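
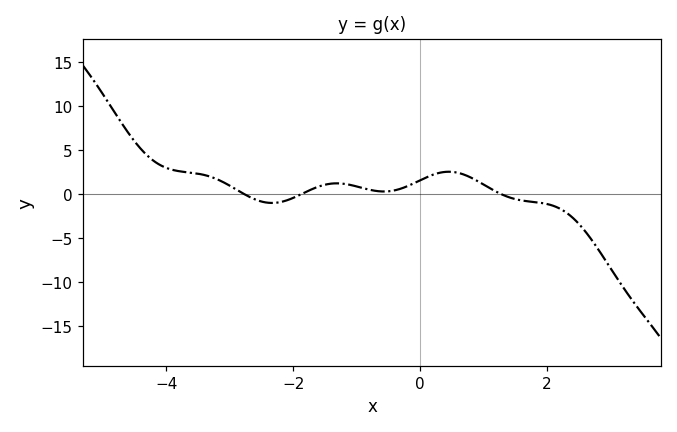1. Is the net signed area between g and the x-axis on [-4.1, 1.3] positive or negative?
positive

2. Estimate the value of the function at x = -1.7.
0.5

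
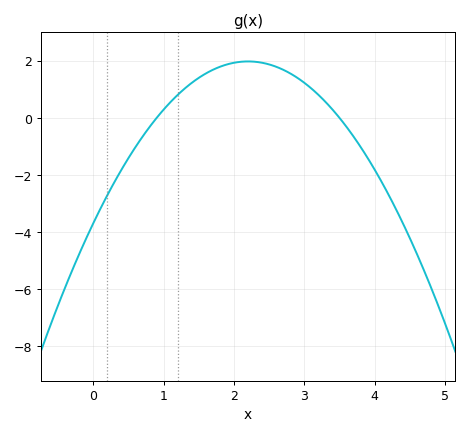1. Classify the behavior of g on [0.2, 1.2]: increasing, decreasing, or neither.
increasing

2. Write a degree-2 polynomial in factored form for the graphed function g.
y = -1.17(x - 0.9)(x - 3.5)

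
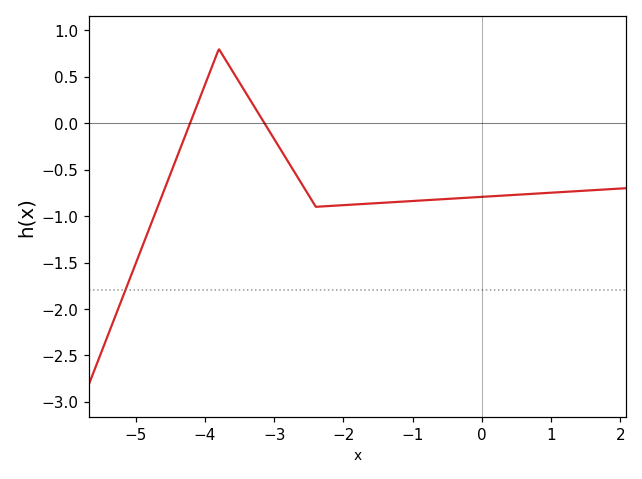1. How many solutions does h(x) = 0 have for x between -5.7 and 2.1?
2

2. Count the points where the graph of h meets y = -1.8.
1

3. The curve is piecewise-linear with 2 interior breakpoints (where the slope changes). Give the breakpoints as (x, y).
(-3.8, 0.8); (-2.4, -0.9)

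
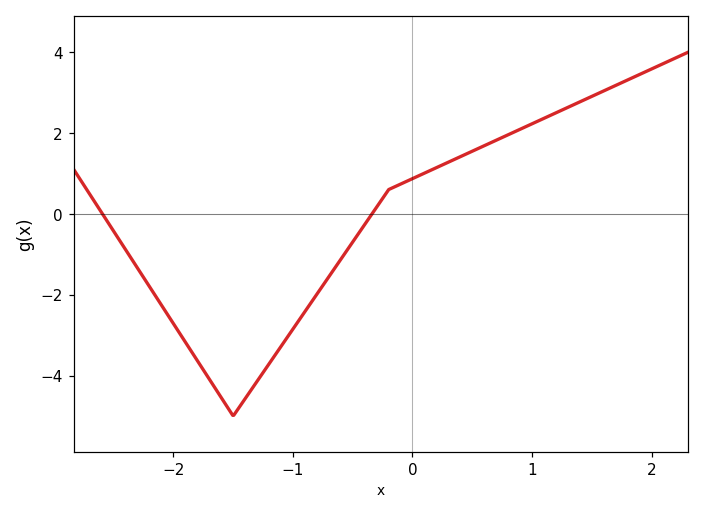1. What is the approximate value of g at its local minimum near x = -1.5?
-5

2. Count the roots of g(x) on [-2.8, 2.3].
2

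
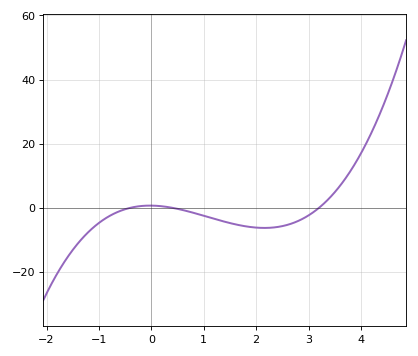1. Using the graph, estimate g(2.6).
-6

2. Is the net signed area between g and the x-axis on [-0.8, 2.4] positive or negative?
negative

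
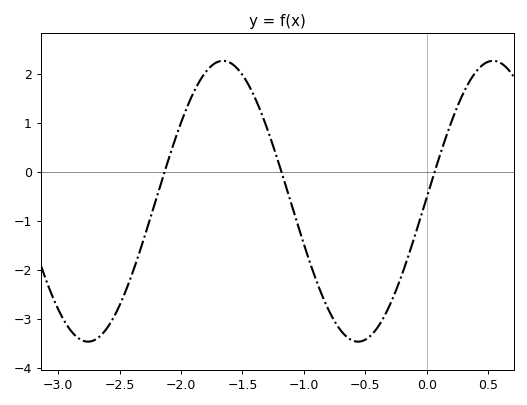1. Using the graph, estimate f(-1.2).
0.137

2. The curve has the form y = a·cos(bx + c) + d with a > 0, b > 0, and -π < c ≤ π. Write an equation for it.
y = 2.87cos(2.86x - 1.54) - 0.6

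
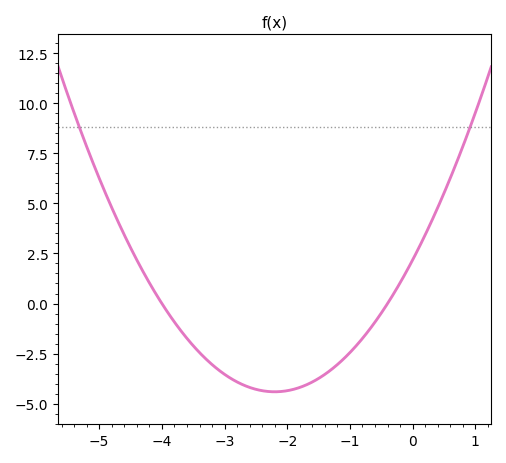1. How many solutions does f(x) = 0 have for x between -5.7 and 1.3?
2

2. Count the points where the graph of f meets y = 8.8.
2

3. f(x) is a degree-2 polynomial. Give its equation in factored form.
y = 1.36(x + 4)(x + 0.4)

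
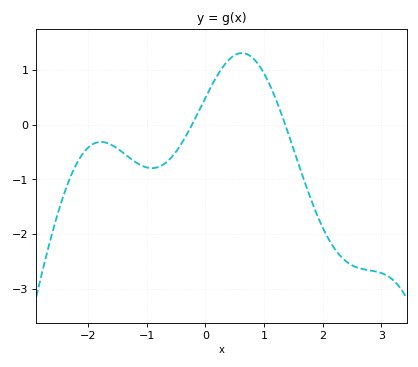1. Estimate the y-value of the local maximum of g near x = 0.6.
1.31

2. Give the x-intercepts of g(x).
-0.228, 1.36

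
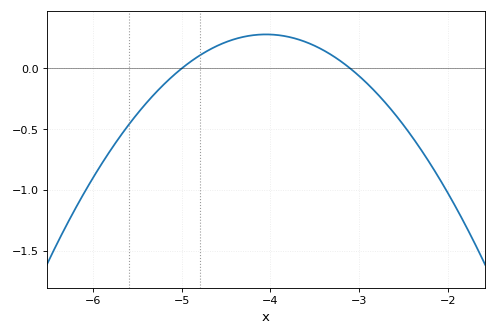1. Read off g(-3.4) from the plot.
0.15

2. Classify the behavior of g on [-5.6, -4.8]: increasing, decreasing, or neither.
increasing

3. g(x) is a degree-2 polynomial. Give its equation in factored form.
y = -0.31(x + 5)(x + 3.1)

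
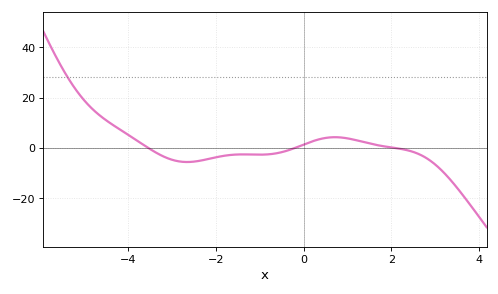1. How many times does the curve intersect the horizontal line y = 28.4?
1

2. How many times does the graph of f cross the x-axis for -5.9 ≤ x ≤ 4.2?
3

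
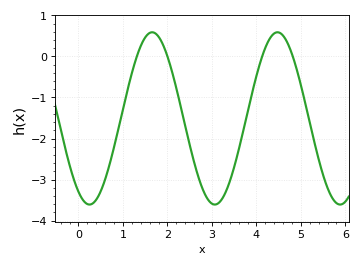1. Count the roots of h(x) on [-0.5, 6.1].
4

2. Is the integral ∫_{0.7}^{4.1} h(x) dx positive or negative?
negative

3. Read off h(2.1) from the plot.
-0.357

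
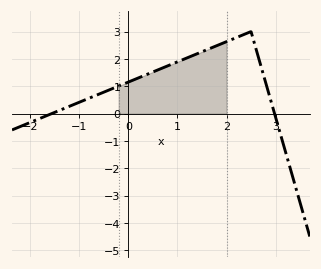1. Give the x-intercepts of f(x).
-1.56, 2.98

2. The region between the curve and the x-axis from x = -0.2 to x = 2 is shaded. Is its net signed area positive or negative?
positive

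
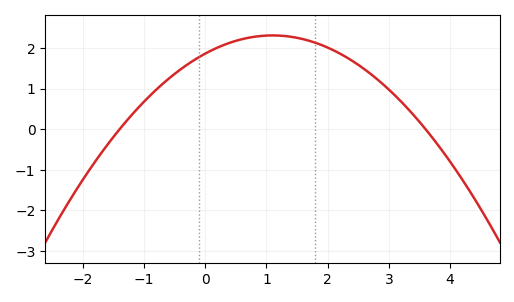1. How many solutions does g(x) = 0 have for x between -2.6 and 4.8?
2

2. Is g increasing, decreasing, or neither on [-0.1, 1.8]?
neither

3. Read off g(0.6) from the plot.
2.2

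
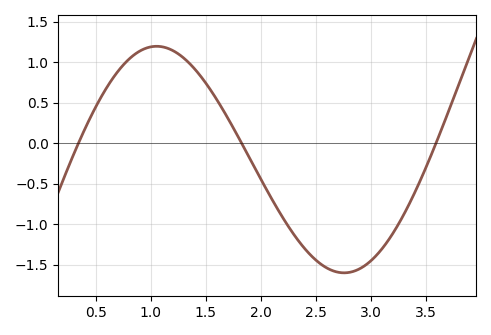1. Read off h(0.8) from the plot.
1.04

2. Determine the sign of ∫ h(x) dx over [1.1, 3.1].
negative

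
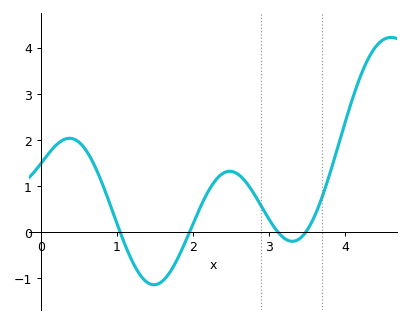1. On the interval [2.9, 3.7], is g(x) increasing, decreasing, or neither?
neither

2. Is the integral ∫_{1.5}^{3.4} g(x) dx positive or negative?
positive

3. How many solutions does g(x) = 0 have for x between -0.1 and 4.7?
4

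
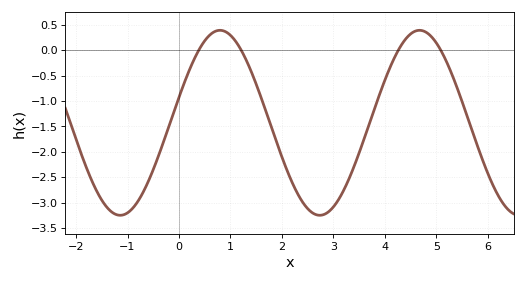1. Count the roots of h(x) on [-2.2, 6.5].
4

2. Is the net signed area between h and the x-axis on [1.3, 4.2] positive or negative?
negative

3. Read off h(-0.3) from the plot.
-1.8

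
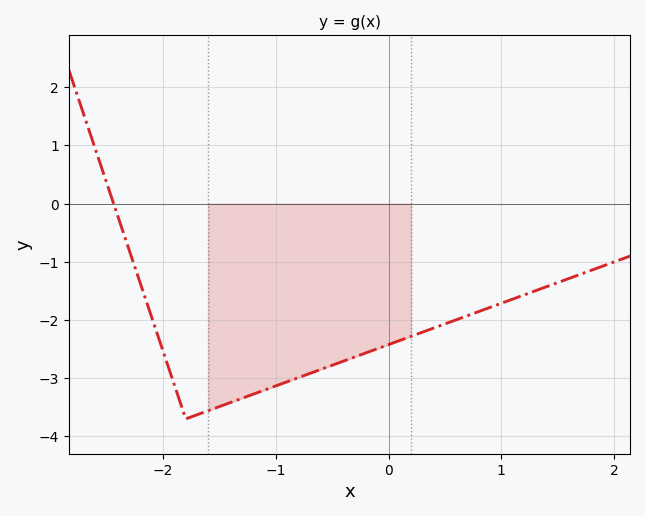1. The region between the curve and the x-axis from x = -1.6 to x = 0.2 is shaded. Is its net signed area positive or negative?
negative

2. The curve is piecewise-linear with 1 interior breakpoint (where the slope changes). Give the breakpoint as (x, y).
(-1.8, -3.7)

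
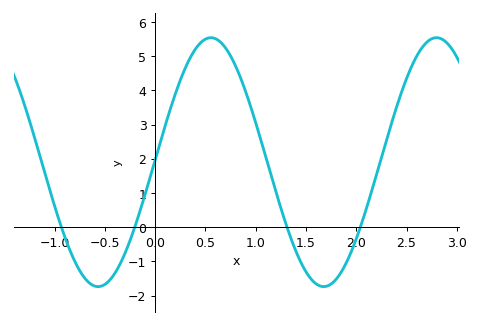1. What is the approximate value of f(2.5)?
4.3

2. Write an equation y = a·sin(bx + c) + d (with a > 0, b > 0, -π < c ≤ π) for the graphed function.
y = 3.64sin(2.8x + 0.02) + 1.9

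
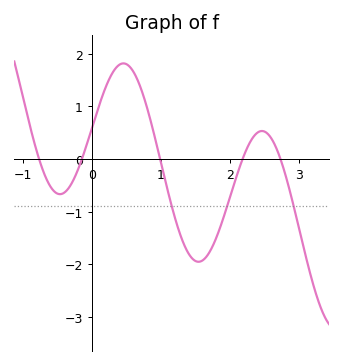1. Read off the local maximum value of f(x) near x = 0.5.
1.82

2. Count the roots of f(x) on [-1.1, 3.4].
5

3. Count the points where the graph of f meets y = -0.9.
3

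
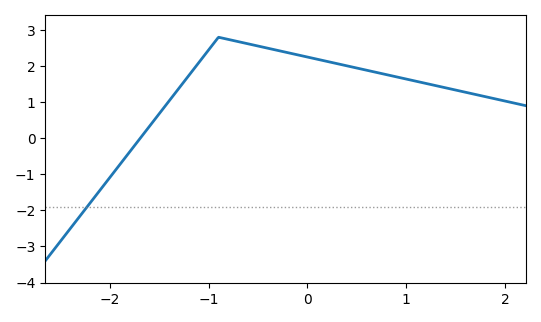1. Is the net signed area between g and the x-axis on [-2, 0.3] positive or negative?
positive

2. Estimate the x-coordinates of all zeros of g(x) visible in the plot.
-1.7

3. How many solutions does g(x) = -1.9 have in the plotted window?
1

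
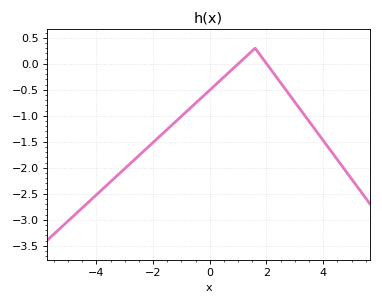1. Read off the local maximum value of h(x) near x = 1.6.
0.299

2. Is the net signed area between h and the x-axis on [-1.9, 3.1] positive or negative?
negative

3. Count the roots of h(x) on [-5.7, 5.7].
2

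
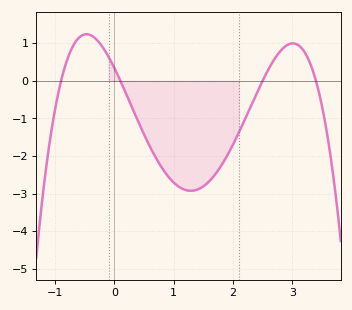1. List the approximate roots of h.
-0.9, 0.1, 2.5, 3.4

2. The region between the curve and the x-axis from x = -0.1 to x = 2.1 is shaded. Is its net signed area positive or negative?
negative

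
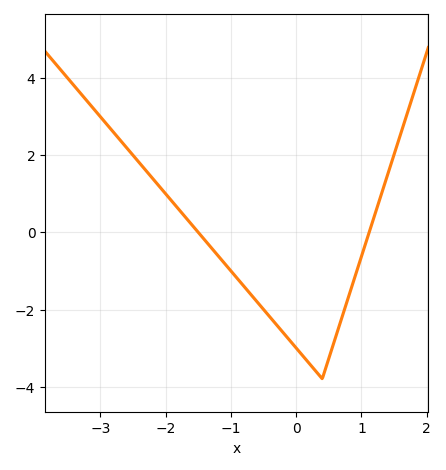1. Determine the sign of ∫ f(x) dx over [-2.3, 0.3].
negative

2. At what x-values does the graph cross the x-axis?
-1.5, 1.1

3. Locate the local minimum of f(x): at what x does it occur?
0.4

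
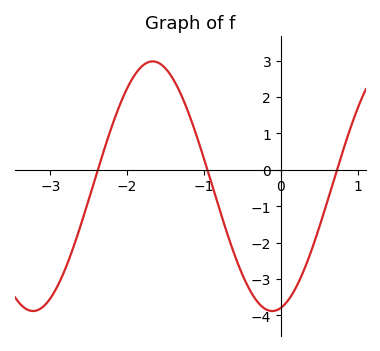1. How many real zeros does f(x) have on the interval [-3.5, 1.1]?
3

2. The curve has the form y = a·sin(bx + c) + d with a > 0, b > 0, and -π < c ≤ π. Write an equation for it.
y = 3.43sin(2.02x - 1.34) - 0.45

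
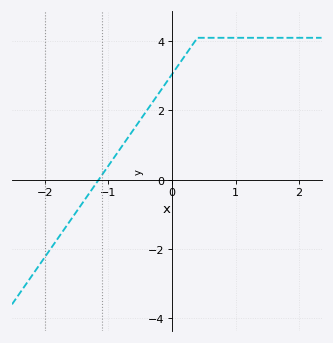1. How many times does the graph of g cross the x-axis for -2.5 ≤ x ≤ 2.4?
1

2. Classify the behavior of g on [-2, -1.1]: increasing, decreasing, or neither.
increasing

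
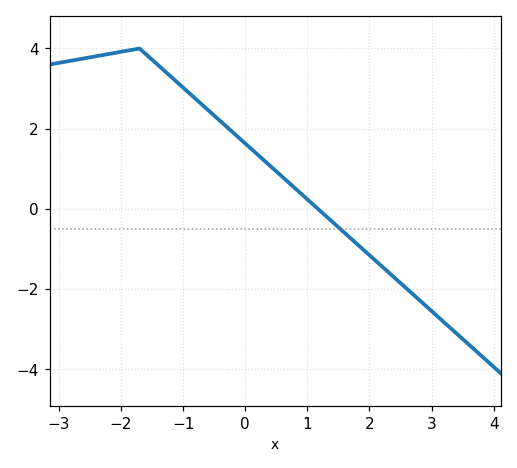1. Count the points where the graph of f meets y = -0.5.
1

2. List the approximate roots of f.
1.2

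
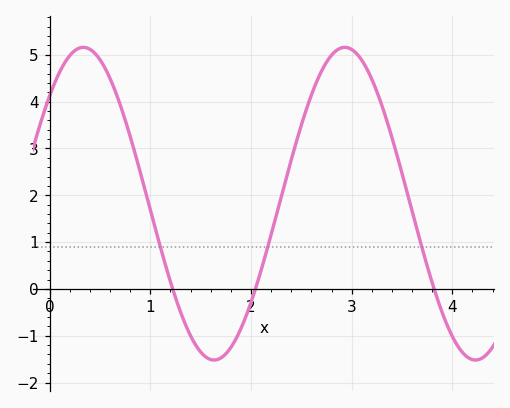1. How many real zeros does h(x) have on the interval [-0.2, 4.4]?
3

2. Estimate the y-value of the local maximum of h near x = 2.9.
5.2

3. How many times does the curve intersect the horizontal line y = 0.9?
3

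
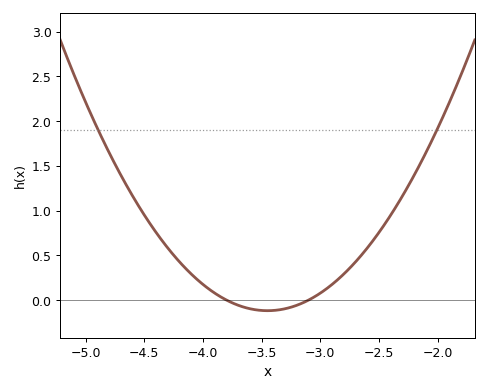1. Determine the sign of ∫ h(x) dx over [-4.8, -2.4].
positive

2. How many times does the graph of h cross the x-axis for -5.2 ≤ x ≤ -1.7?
2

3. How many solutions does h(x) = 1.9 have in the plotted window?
2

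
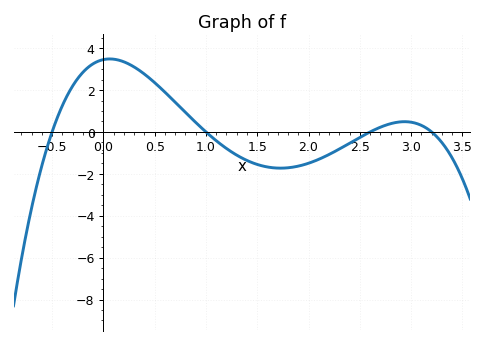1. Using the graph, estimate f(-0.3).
2.19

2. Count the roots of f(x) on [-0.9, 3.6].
4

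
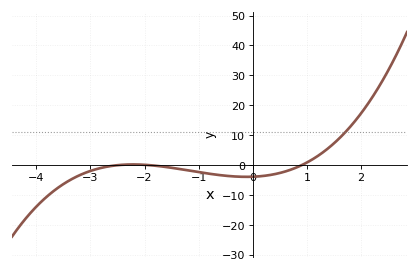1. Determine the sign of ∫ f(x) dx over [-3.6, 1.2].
negative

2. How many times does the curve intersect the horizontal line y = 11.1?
1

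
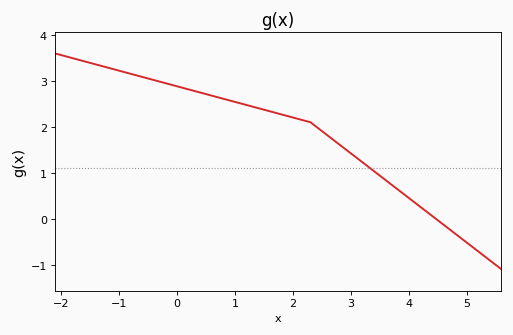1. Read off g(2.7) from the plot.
1.71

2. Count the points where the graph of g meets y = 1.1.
1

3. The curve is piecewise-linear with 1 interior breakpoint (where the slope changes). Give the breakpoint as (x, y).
(2.3, 2.1)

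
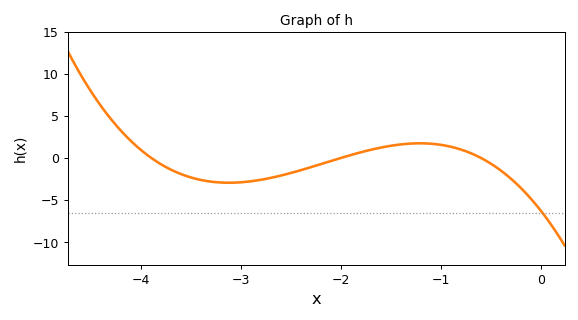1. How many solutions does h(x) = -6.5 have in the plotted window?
1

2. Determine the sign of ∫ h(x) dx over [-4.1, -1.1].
negative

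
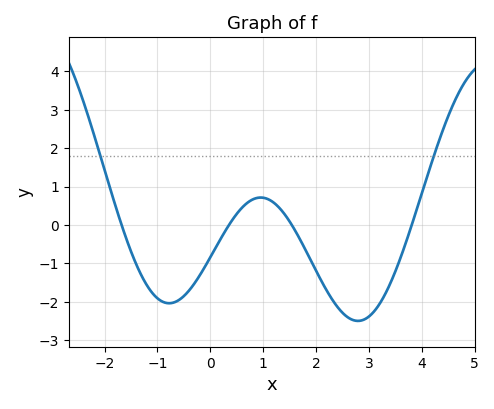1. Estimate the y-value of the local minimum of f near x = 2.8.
-2.5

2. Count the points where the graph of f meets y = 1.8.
2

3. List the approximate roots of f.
-1.6, 0.4, 1.6, 3.8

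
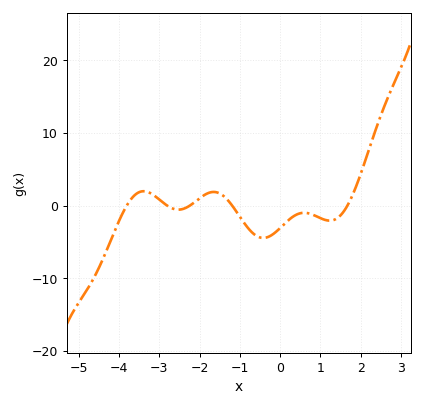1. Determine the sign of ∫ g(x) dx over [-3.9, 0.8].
negative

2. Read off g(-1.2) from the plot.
0.078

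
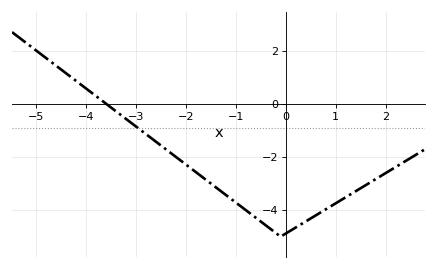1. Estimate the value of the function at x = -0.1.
-5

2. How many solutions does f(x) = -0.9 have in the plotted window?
1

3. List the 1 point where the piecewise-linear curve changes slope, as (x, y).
(-0.1, -5)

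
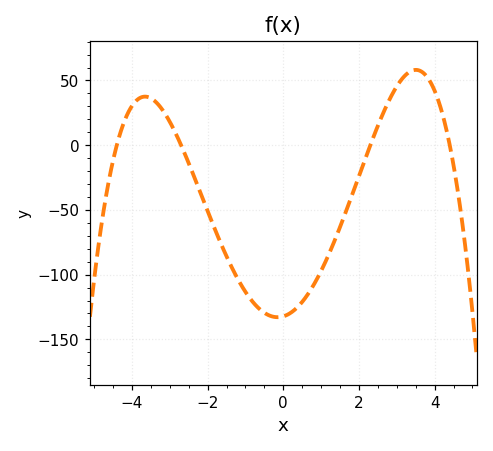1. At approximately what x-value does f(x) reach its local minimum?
-0.153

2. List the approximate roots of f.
-4.4, -2.7, 2.3, 4.4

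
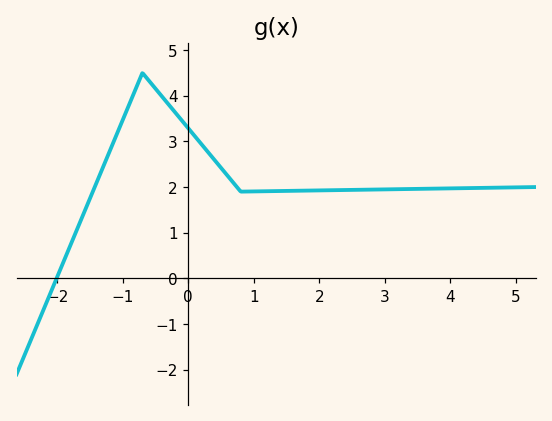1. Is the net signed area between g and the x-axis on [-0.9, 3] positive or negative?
positive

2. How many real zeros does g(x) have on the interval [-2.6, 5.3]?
1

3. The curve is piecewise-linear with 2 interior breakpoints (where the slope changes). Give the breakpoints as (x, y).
(-0.7, 4.5); (0.8, 1.9)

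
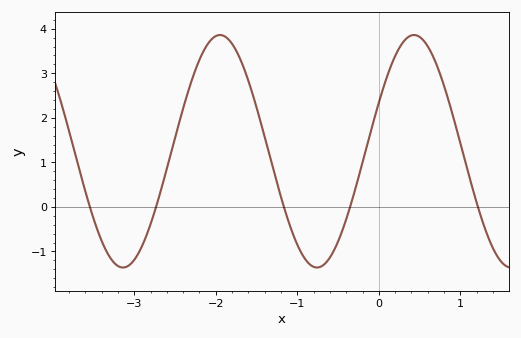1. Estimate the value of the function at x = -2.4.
2.21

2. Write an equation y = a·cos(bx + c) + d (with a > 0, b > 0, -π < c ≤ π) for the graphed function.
y = 2.61cos(2.64x - 1.14) + 1.25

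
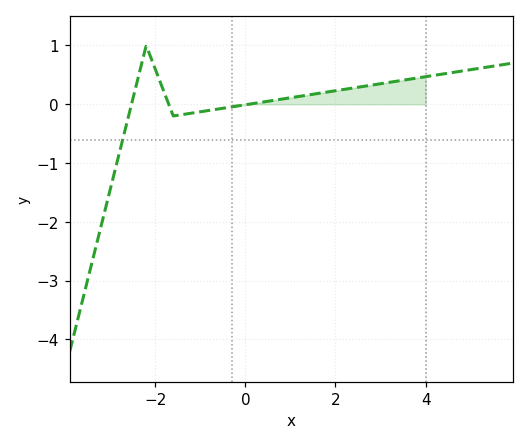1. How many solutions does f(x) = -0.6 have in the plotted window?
1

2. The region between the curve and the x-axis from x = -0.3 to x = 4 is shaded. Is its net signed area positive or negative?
positive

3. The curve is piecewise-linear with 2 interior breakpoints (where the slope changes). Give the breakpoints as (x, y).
(-2.2, 1); (-1.6, -0.2)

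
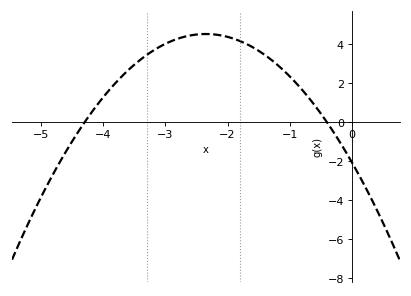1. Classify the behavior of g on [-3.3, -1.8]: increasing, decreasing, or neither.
neither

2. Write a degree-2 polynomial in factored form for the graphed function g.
y = -1.19(x + 4.3)(x + 0.4)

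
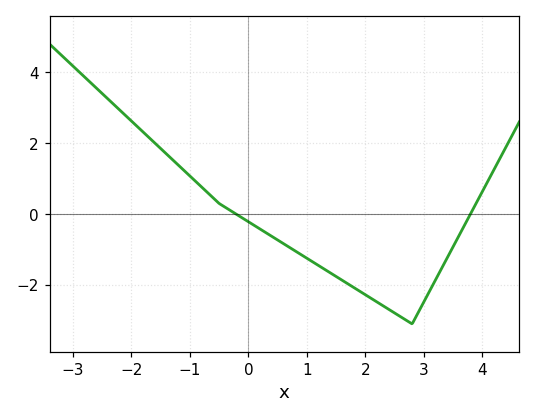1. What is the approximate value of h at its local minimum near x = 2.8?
-3.1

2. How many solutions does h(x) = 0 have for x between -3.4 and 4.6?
2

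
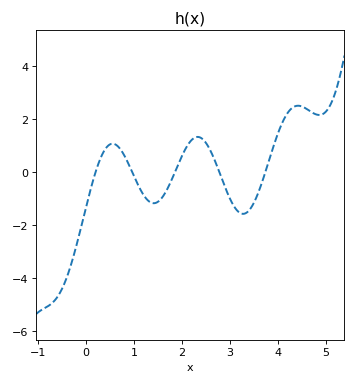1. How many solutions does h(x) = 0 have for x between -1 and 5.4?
5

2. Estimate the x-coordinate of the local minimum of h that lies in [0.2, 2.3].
1.41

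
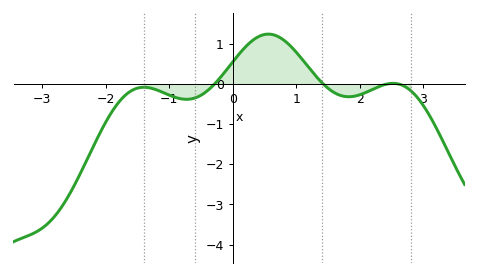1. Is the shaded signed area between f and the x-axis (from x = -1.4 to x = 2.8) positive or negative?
positive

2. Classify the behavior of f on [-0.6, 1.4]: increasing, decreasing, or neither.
neither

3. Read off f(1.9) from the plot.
-0.3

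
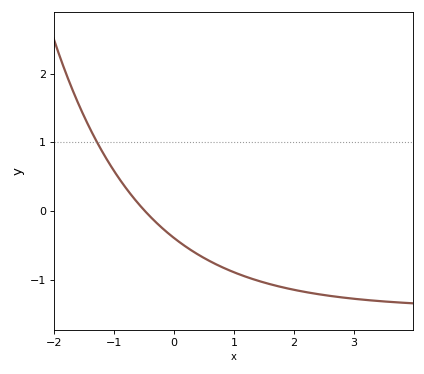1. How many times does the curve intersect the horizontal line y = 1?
1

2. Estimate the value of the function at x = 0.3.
-0.6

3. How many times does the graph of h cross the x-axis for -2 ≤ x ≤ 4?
1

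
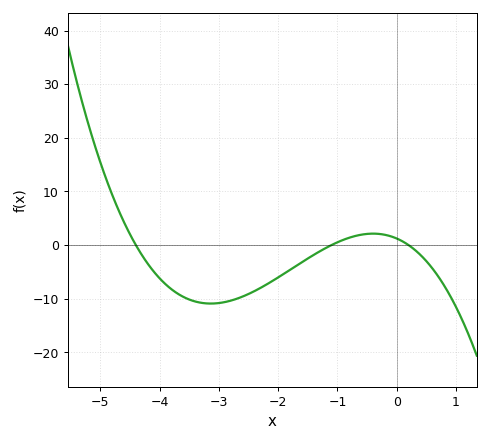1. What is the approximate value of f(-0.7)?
2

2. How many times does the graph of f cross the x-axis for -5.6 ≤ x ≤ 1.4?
3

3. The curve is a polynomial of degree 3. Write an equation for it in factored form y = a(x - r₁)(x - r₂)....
y = -1.27(x + 4.4)(x + 1.1)(x - 0.2)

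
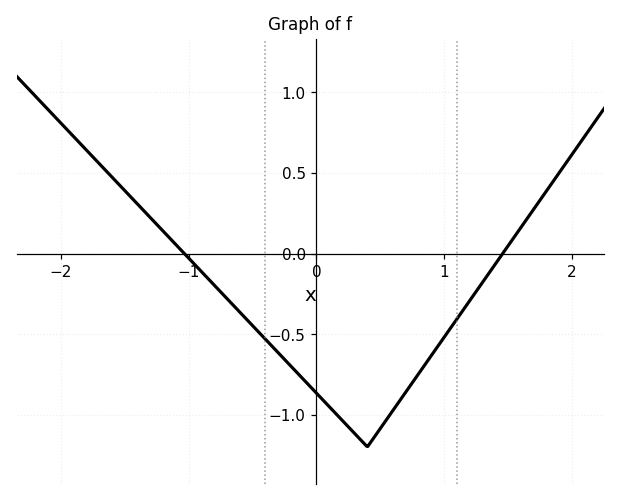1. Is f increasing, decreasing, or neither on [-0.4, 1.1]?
neither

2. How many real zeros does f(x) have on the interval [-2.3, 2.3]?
2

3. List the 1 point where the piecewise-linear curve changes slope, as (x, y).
(0.4, -1.2)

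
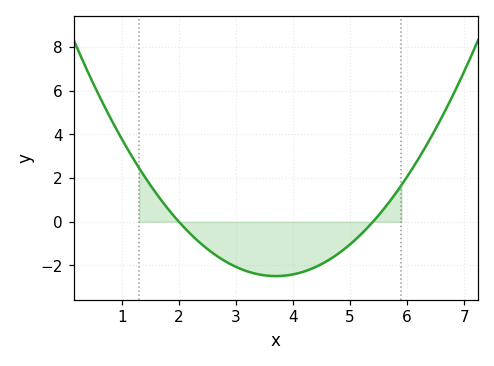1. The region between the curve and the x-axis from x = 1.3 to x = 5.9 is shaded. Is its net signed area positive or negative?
negative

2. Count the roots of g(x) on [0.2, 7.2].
2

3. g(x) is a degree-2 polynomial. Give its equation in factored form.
y = 0.86(x - 2)(x - 5.4)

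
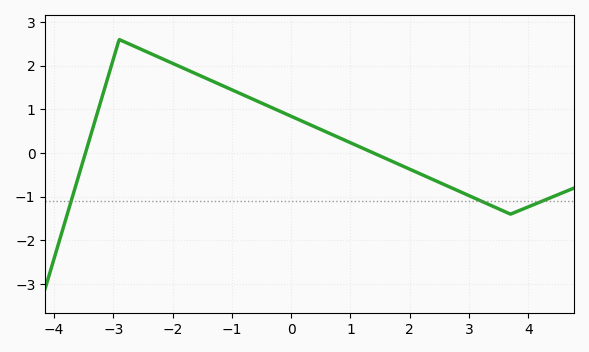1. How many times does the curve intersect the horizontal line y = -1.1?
3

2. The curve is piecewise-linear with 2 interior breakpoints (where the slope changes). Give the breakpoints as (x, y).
(-2.9, 2.6); (3.7, -1.4)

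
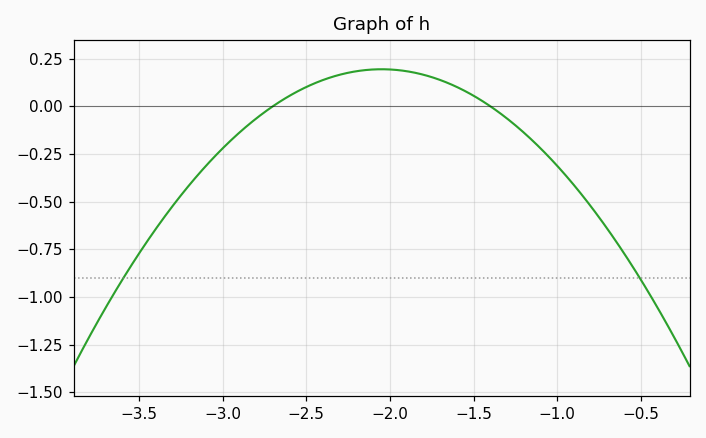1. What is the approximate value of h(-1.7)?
0.14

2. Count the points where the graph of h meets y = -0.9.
2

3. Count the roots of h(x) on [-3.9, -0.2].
2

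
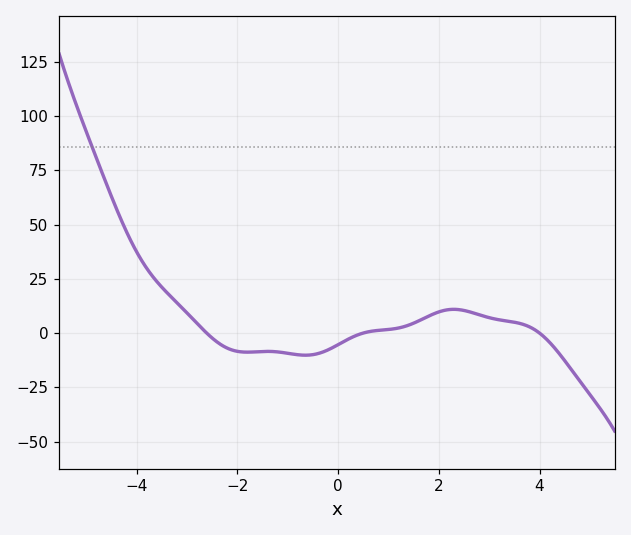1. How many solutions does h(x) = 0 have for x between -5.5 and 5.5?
3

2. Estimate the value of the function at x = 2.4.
10.8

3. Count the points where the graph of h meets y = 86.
1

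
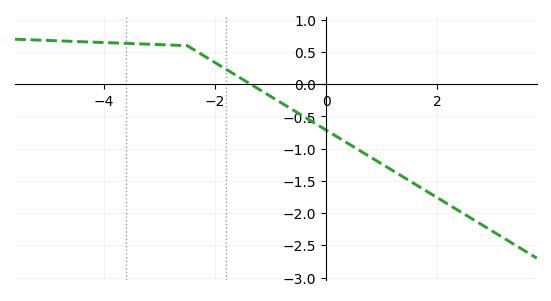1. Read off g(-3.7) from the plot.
0.639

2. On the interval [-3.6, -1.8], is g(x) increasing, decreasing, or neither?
decreasing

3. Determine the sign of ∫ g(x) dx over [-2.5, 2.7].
negative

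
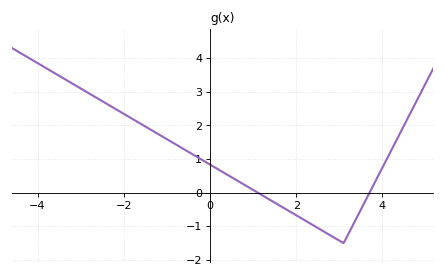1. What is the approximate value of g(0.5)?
0.5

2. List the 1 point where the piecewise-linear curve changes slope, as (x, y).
(3.1, -1.5)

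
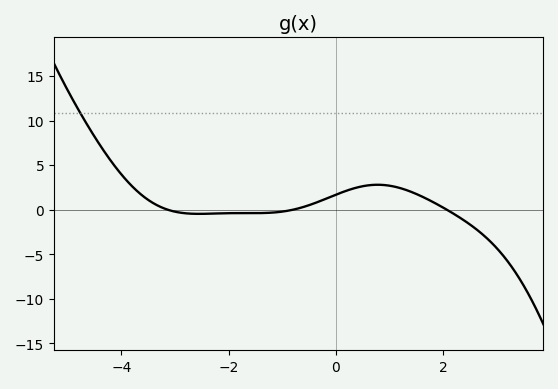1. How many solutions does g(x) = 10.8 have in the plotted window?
1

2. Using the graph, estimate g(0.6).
2.5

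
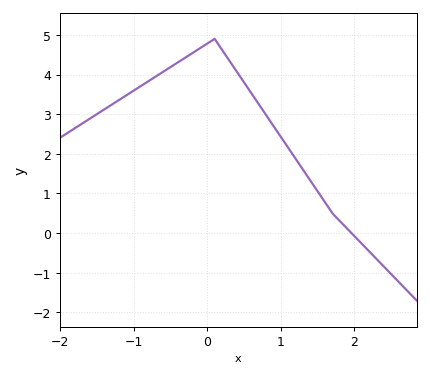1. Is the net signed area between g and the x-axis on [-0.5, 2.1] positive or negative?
positive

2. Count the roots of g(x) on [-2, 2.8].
1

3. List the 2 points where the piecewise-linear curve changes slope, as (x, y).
(0.1, 4.9); (1.7, 0.5)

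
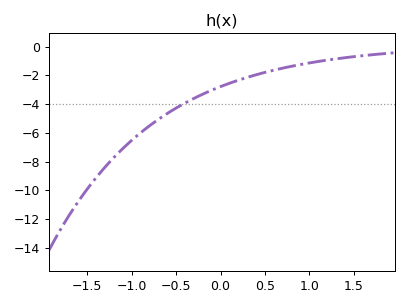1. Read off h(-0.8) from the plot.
-5.51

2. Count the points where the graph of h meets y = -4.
1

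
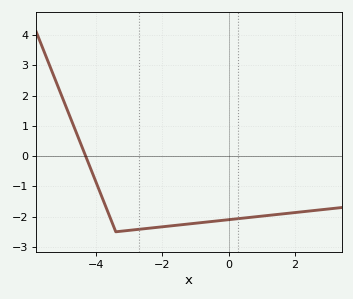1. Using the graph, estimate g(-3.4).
-2.5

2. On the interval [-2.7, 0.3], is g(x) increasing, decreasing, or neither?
increasing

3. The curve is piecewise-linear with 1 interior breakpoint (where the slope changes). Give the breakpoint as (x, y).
(-3.4, -2.5)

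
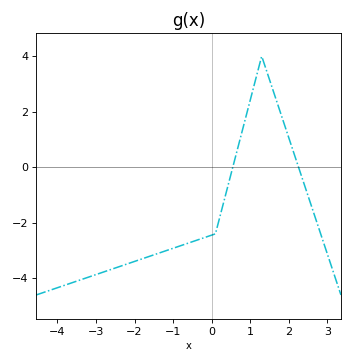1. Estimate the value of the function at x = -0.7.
-2.78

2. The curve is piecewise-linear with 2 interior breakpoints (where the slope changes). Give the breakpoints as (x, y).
(0.1, -2.4); (1.3, 4)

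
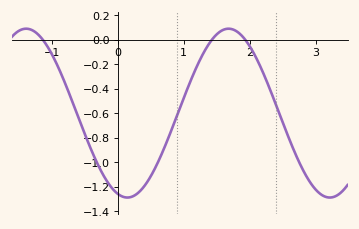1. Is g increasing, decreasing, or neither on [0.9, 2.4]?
neither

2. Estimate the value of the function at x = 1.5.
0.044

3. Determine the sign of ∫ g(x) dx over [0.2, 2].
negative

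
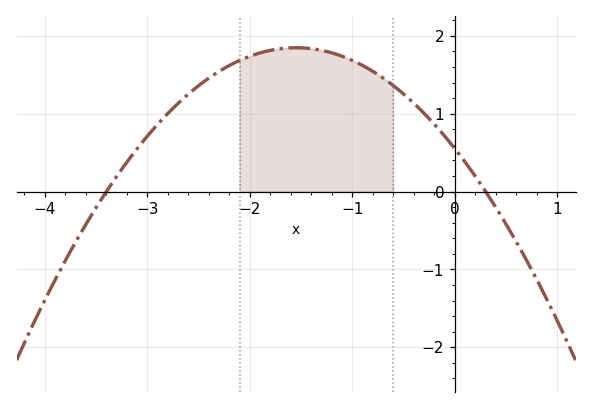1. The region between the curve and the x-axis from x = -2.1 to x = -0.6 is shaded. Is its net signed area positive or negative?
positive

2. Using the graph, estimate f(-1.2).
1.78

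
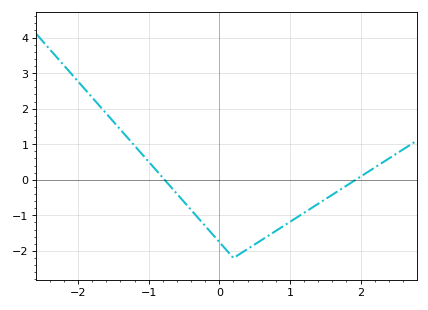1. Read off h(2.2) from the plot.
0.344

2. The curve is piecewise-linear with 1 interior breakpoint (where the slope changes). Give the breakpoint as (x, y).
(0.2, -2.2)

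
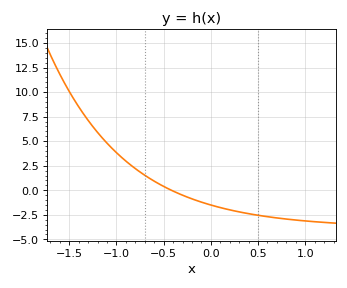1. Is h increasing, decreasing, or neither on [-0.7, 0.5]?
decreasing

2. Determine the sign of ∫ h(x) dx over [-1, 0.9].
negative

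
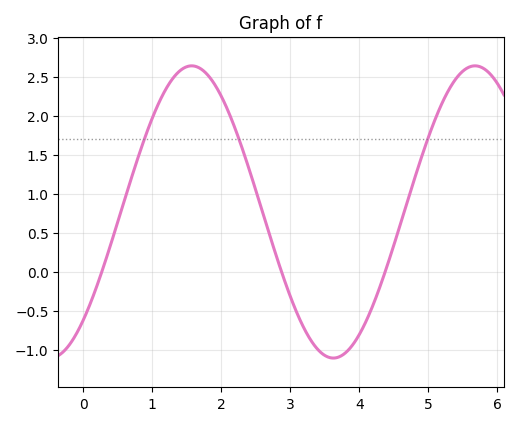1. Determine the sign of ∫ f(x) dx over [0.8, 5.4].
positive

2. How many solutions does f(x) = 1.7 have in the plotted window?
3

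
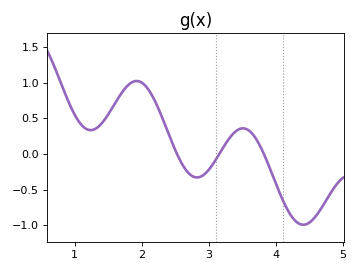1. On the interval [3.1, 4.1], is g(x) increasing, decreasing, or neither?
neither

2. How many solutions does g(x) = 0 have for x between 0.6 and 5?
3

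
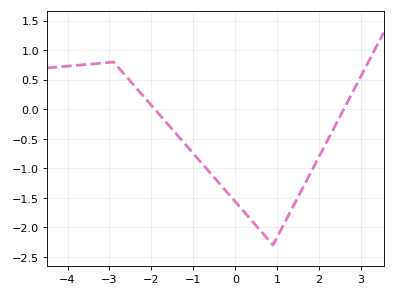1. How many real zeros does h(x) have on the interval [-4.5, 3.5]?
2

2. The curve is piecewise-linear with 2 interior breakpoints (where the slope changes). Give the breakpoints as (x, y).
(-2.9, 0.8); (0.9, -2.3)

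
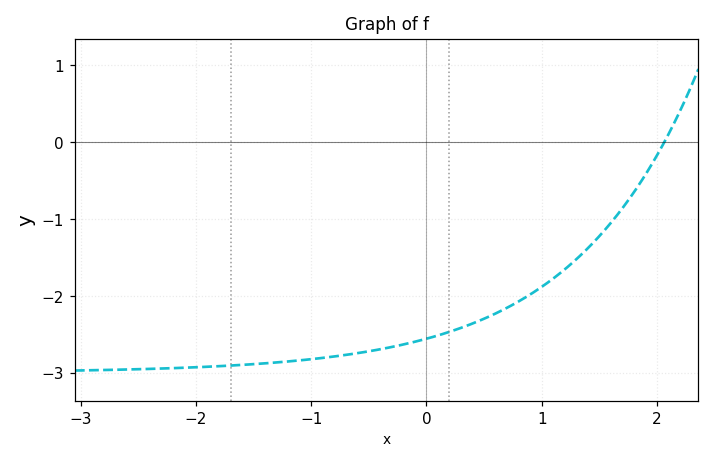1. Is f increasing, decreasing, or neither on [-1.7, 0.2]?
increasing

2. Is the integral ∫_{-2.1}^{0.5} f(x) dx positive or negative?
negative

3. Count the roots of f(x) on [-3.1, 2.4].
1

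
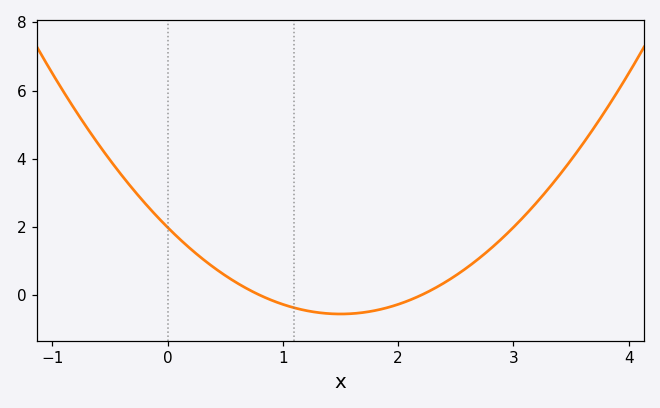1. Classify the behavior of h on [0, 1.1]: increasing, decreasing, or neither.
decreasing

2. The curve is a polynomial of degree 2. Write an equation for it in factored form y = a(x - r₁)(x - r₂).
y = 1.13(x - 0.8)(x - 2.2)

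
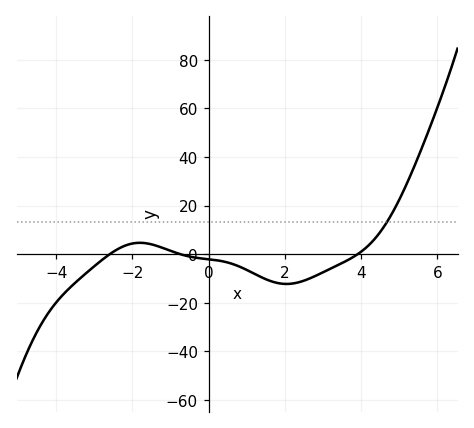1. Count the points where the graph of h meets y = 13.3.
1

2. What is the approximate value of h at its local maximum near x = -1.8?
4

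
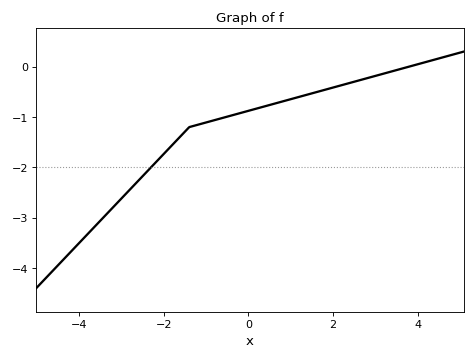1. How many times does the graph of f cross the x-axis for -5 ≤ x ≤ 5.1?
1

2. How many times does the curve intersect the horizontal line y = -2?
1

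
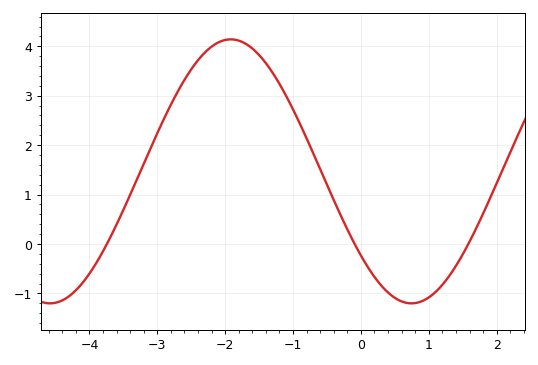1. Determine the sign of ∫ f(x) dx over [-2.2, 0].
positive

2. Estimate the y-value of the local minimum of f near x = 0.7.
-1.2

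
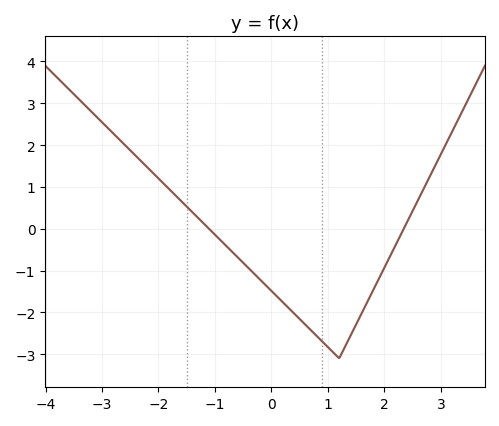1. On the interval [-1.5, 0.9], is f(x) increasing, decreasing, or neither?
decreasing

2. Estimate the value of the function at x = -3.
2.5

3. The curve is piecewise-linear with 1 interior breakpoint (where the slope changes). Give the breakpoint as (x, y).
(1.2, -3.1)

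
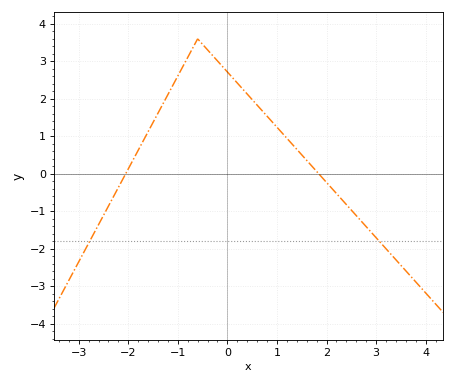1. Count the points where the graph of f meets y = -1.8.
2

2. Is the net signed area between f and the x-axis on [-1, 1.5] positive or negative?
positive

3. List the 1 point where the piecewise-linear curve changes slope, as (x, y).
(-0.6, 3.6)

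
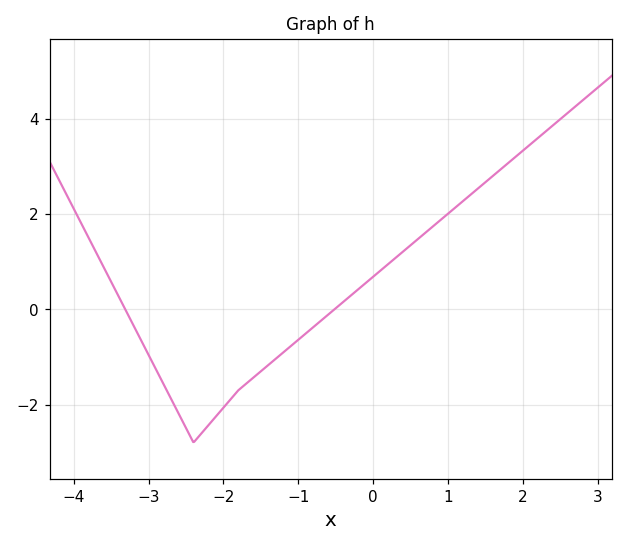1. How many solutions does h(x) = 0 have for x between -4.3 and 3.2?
2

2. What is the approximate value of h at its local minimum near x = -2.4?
-2.8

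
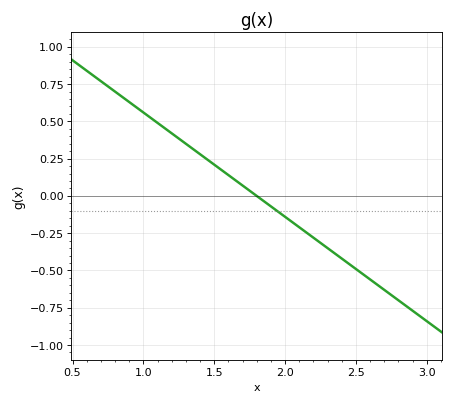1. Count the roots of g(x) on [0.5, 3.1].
1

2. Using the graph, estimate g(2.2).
-0.3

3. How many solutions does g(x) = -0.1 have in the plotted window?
1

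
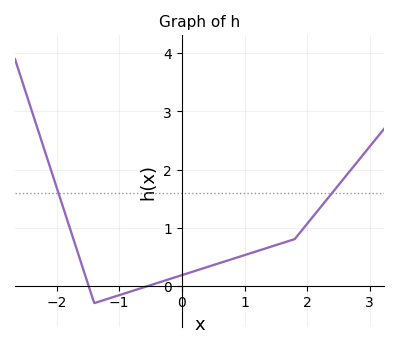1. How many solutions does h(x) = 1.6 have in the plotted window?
2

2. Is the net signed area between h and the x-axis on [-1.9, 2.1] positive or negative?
positive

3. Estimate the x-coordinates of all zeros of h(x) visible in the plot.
-1.5, -0.5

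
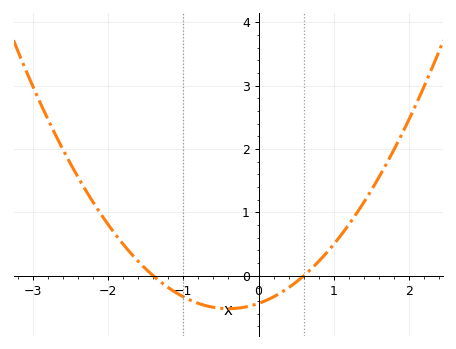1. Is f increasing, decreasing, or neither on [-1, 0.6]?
neither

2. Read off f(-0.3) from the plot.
-0.5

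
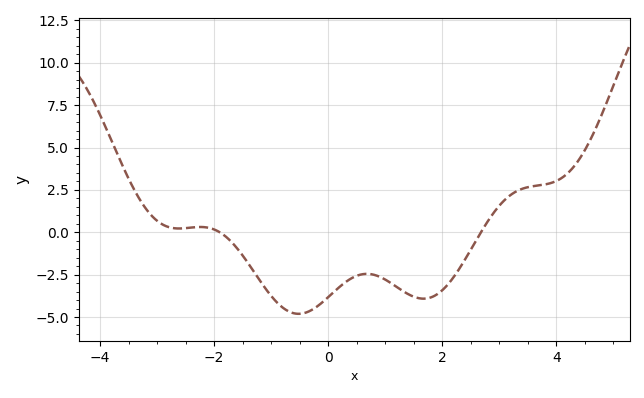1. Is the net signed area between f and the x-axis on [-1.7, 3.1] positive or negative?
negative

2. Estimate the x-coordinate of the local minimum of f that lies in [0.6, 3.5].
1.6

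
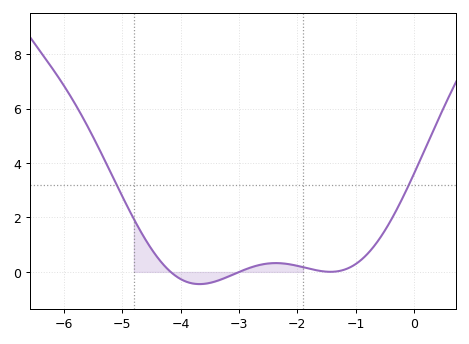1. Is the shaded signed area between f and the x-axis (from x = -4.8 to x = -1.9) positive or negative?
positive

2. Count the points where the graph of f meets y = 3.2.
2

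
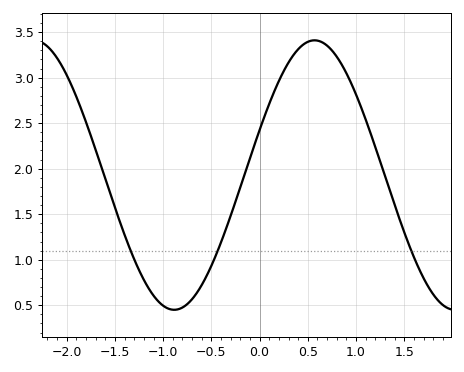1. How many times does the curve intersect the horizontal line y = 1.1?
3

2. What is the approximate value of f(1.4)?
1.6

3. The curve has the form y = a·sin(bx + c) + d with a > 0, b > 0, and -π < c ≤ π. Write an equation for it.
y = 1.48sin(2.2x + 0.34) + 1.93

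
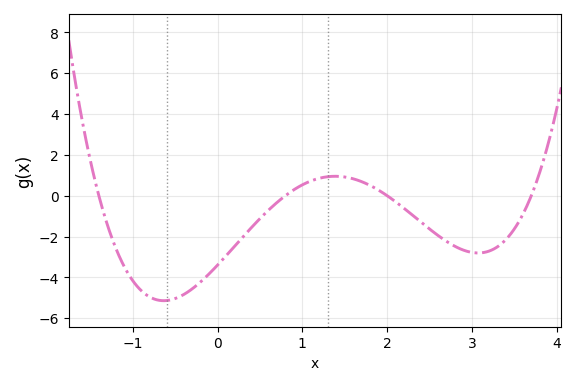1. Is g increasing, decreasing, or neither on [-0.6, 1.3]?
increasing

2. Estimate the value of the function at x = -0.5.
-5.04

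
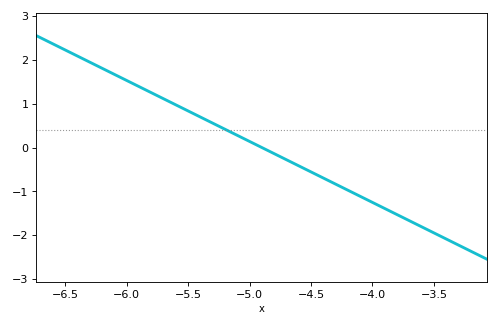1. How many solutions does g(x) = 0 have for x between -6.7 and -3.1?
1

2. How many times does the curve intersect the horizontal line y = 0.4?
1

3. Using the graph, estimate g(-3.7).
-1.67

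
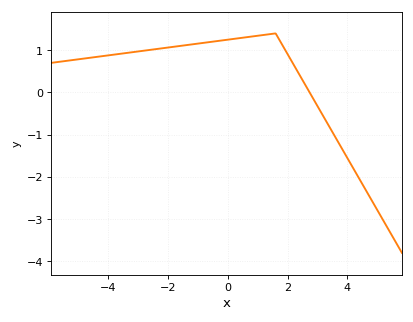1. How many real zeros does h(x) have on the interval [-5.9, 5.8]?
1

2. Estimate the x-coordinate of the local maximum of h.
1.6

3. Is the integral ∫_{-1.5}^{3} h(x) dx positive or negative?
positive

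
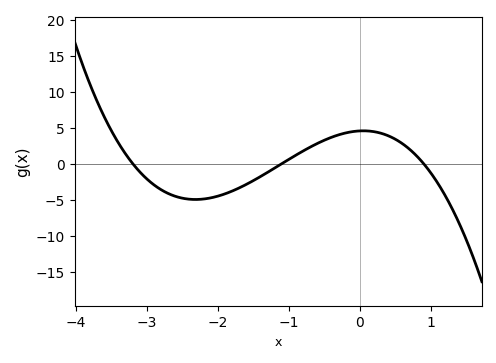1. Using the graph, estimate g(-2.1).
-5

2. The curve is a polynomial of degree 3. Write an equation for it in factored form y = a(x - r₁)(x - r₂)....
y = -1.44(x + 3.2)(x + 1.1)(x - 0.9)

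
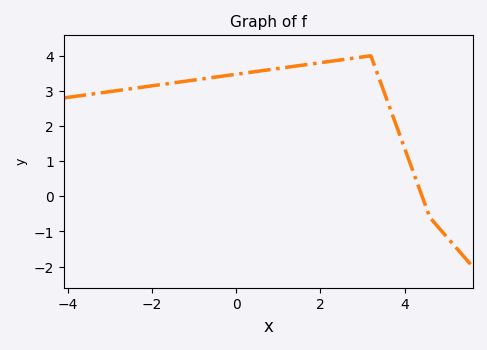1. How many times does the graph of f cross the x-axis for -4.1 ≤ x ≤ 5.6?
1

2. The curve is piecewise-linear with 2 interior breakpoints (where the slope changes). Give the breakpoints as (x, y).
(3.2, 4); (4.6, -0.6)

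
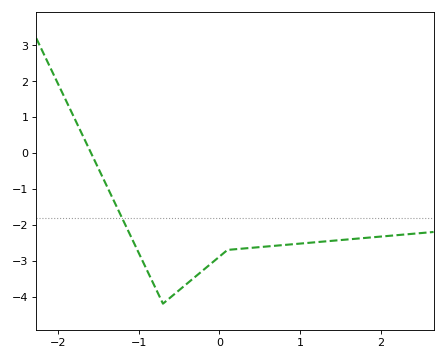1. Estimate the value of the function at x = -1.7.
0.5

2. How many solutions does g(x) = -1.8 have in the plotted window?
1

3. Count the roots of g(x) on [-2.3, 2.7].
1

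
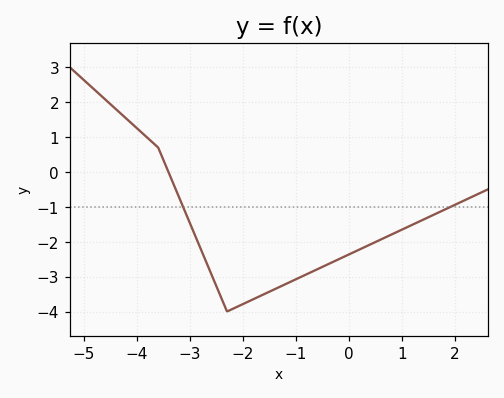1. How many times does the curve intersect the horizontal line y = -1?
2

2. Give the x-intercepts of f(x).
-3.4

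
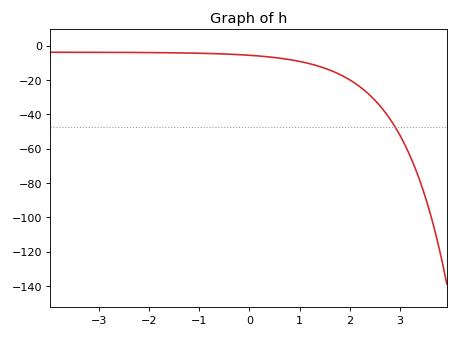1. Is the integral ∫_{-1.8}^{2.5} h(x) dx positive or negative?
negative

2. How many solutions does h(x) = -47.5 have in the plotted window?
1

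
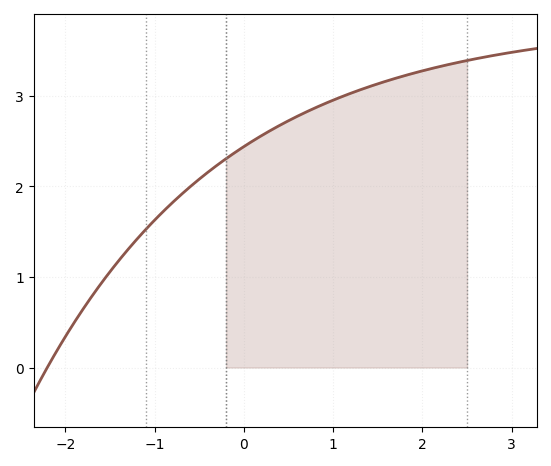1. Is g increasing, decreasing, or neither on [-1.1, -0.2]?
increasing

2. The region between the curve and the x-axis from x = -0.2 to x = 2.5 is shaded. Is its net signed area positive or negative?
positive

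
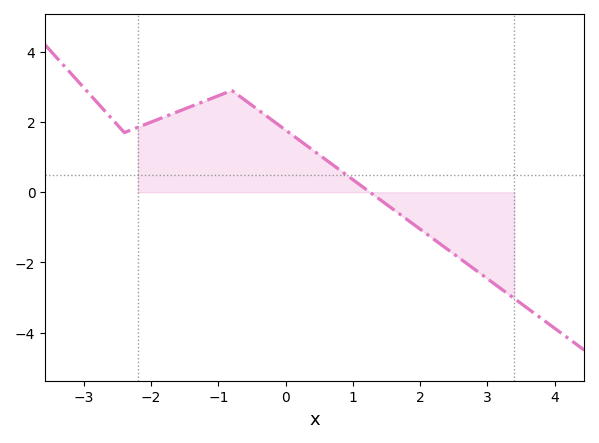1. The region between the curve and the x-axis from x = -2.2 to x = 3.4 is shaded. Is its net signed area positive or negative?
positive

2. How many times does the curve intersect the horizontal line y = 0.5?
1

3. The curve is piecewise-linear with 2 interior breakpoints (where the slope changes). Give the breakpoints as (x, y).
(-2.4, 1.7); (-0.8, 2.9)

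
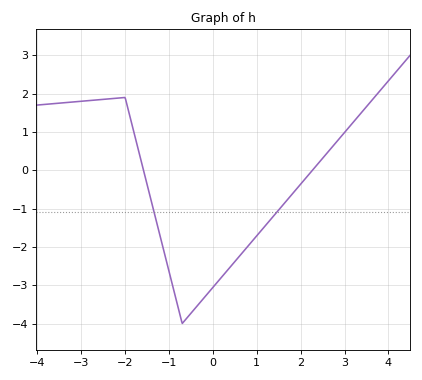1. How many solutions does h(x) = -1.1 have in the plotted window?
2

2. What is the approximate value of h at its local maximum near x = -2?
1.9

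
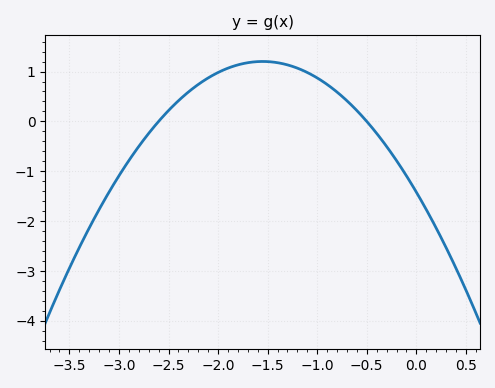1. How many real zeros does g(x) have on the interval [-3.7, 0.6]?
2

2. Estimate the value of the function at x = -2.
1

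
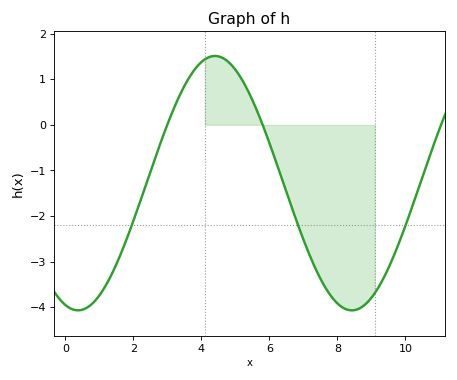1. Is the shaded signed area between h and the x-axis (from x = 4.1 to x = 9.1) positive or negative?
negative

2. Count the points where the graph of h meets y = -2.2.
3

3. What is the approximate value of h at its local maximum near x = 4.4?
1.5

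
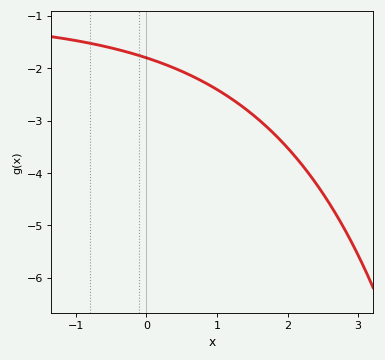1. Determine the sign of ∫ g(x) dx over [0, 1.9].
negative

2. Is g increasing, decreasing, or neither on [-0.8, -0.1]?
decreasing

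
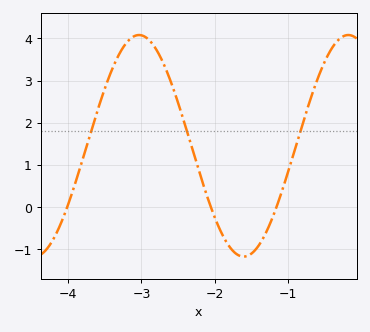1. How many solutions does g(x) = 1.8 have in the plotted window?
3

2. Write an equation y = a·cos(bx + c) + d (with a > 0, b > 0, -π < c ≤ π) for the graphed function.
y = 2.63cos(2.2x + 0.39) + 1.45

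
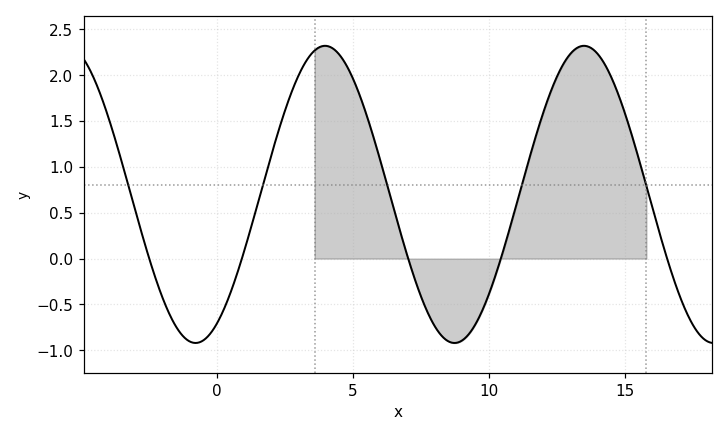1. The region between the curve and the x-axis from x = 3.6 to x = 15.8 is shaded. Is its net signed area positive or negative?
positive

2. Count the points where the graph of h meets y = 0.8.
5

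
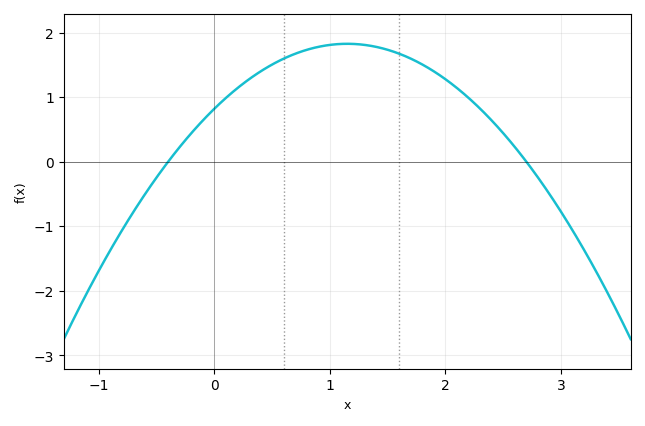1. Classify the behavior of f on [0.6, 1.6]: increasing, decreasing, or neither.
neither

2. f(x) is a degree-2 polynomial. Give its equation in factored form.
y = -0.76(x + 0.4)(x - 2.7)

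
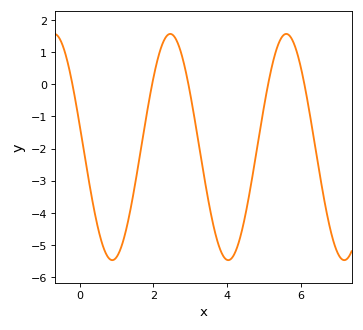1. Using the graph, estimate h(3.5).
-3.7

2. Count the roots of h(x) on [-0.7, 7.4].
5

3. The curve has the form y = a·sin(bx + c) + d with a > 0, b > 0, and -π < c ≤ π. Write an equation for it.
y = 3.52sin(2x + 2.9) - 1.95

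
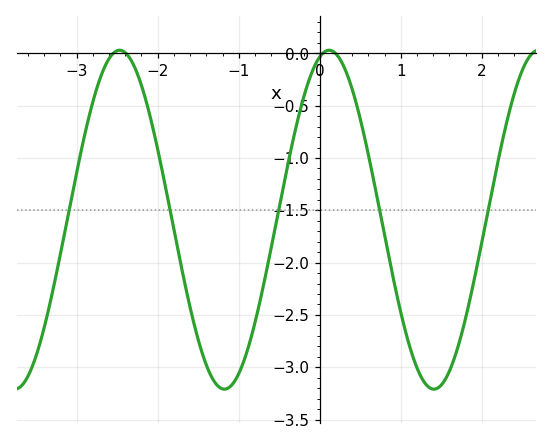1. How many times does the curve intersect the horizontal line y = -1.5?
5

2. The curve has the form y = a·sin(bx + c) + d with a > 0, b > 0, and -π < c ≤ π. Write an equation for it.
y = 1.62sin(2.43x + 1.29) - 1.59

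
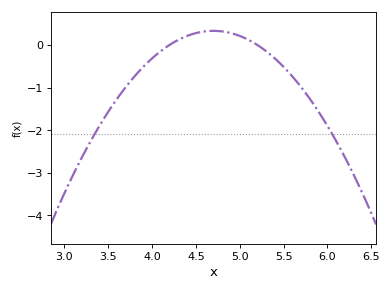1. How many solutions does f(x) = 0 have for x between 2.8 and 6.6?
2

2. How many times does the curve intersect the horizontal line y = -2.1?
2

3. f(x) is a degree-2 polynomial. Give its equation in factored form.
y = -1.32(x - 4.2)(x - 5.2)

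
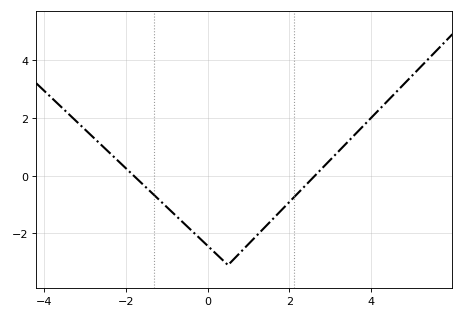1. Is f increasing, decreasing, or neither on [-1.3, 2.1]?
neither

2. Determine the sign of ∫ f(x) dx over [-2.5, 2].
negative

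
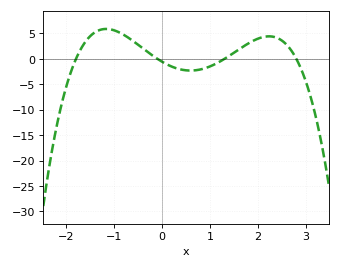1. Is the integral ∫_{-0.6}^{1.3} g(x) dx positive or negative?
negative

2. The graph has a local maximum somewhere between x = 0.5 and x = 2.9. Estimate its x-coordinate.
2.23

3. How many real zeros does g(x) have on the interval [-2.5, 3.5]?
4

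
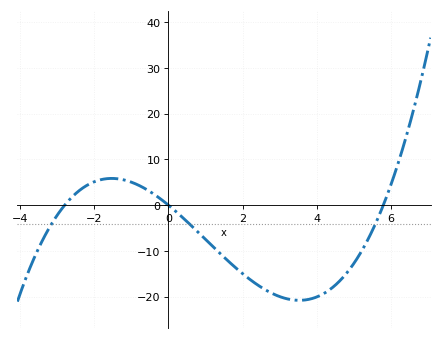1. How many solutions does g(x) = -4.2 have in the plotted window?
3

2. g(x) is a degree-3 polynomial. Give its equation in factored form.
y = 0.41(x + 2.8)(x - 0)(x - 5.8)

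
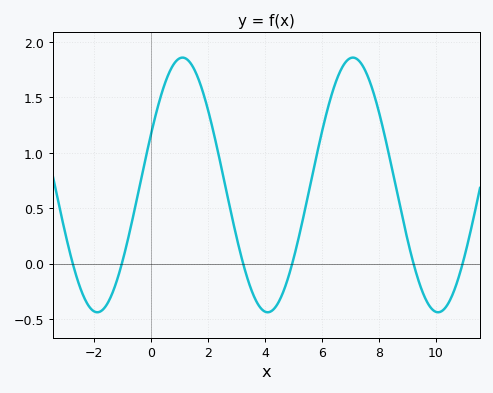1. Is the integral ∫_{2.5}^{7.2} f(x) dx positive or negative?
positive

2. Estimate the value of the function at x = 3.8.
-0.4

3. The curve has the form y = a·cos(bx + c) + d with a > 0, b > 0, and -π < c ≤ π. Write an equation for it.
y = 1.15cos(1.1x - 1.2) + 0.71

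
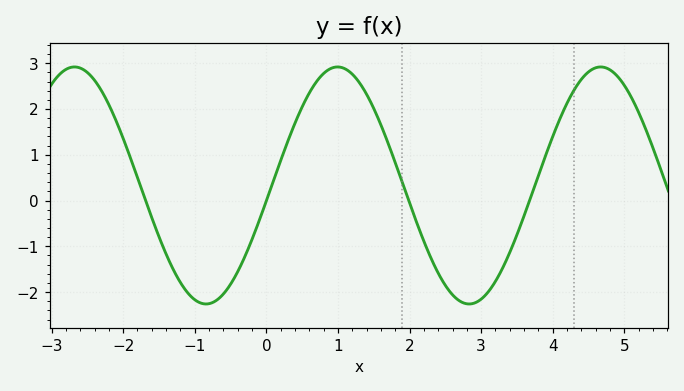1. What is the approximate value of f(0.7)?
2.6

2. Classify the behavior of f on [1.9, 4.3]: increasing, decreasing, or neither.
neither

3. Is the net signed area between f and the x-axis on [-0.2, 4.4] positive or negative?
positive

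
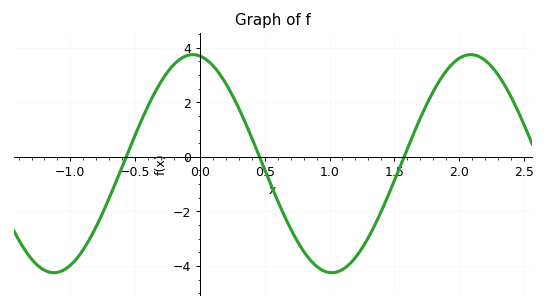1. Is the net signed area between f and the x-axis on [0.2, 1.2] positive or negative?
negative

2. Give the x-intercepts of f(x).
-0.6, 0.5, 1.6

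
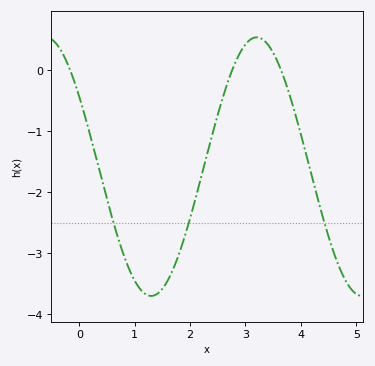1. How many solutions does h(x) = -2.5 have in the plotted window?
3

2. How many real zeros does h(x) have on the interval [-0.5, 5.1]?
3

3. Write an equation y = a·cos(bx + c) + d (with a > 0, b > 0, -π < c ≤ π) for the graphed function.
y = 2.12cos(1.6x + 1) - 1.58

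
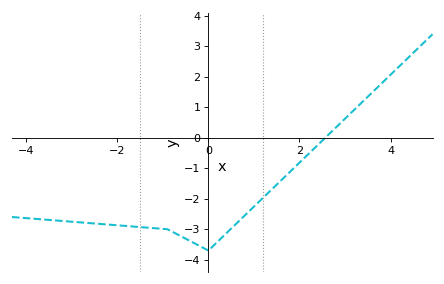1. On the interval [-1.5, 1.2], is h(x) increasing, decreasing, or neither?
neither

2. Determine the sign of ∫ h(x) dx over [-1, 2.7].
negative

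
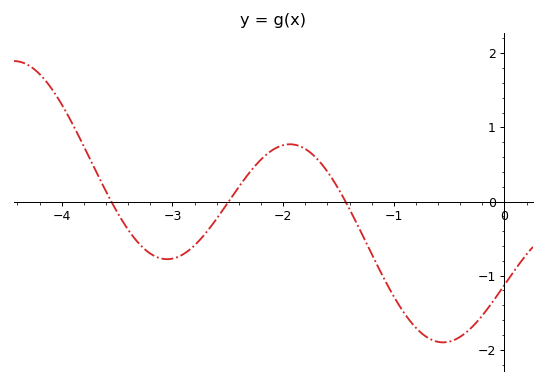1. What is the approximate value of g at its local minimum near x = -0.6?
-1.9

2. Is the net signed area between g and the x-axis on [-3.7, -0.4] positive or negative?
negative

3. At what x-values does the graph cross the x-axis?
-3.6, -2.5, -1.4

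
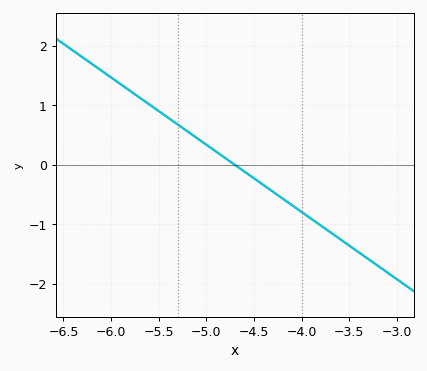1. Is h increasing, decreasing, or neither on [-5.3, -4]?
decreasing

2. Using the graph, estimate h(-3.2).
-1.7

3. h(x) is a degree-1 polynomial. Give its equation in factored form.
y = -1.13(x + 4.7)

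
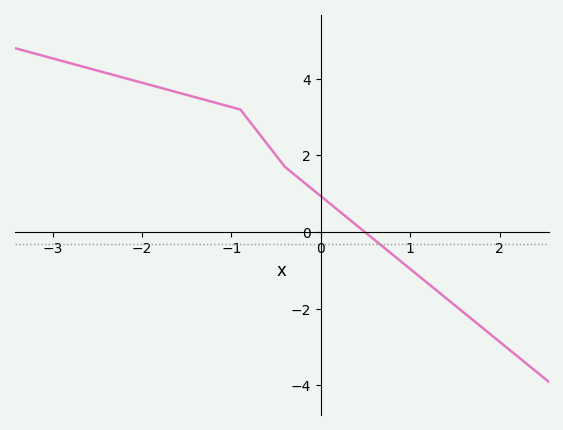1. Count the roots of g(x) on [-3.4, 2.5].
1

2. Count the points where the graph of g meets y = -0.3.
1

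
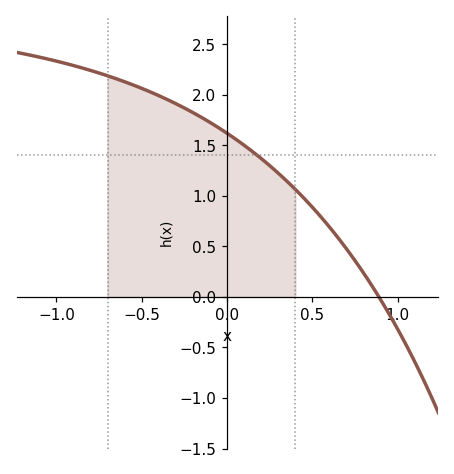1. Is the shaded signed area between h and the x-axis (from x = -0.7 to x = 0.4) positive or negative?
positive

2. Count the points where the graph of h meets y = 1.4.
1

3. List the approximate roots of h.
0.9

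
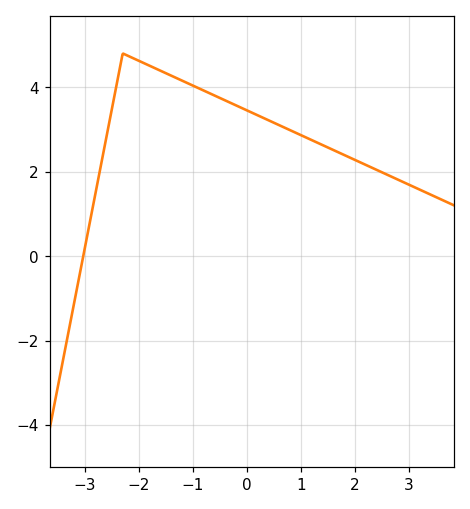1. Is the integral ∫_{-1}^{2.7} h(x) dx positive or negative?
positive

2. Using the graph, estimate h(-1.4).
4.2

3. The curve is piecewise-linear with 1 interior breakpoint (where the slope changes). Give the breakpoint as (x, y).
(-2.3, 4.8)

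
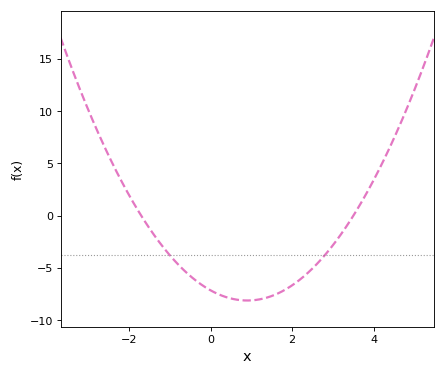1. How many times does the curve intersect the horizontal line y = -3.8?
2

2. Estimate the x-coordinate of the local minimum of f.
0.8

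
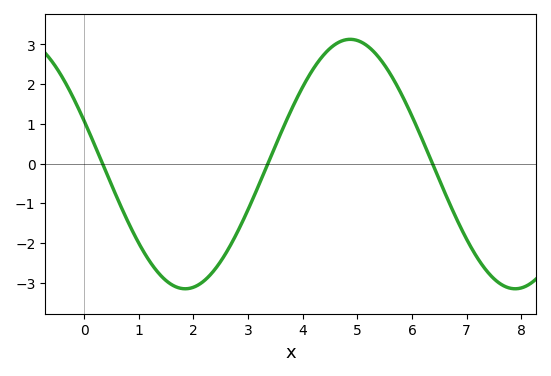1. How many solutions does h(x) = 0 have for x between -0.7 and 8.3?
3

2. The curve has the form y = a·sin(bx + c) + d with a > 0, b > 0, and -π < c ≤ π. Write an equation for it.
y = 3.14sin(1x + 2.8) - 0.01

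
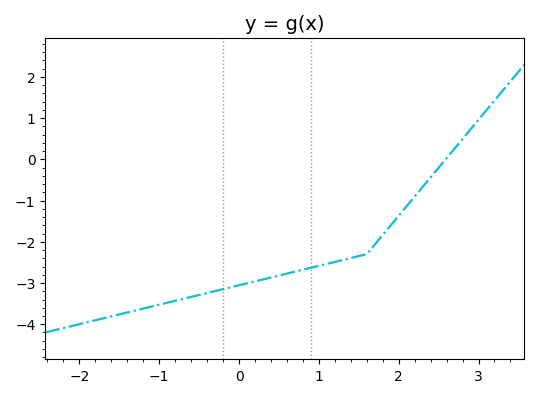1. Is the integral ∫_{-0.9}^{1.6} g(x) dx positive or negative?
negative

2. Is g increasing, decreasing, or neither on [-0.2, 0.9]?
increasing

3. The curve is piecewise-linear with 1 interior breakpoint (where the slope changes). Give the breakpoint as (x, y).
(1.6, -2.3)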